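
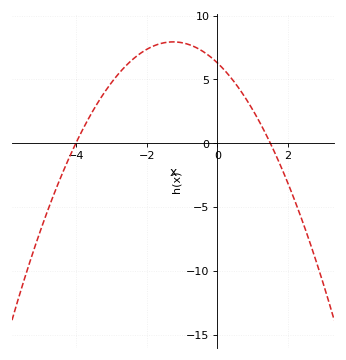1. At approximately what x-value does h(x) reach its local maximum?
-1.2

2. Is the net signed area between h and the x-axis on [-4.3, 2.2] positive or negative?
positive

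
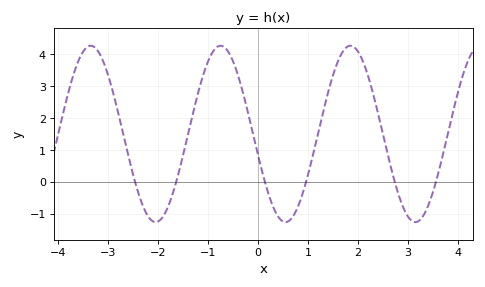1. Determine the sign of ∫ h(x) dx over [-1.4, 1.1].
positive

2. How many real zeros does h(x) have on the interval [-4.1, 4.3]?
6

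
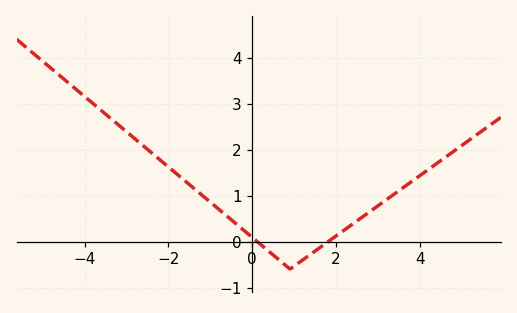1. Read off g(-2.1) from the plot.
1.7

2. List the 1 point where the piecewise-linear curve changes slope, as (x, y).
(0.9, -0.6)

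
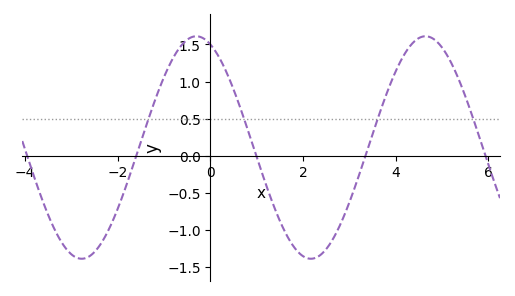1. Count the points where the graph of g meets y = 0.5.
4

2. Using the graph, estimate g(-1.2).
0.743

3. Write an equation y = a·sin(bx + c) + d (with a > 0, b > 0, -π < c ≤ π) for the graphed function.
y = 1.5sin(1.27x + 1.96) + 0.11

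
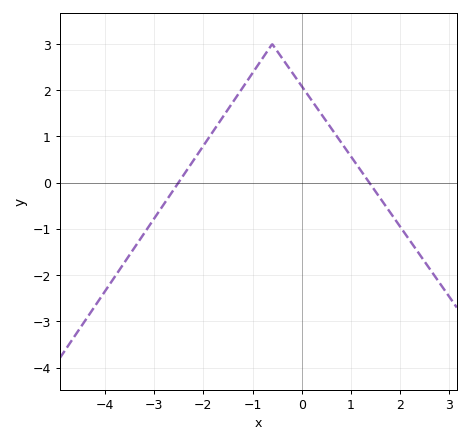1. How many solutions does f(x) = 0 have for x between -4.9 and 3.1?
2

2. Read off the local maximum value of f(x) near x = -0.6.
3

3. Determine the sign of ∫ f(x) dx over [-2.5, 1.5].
positive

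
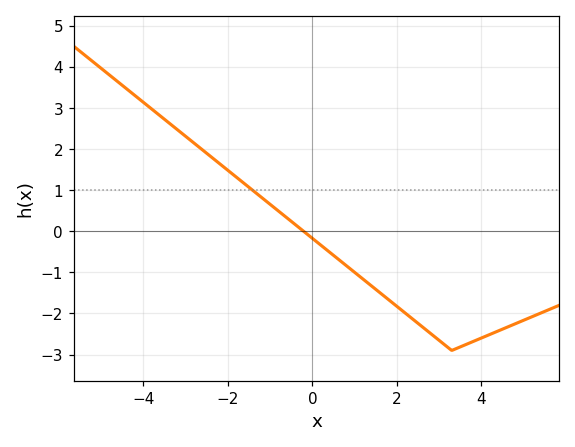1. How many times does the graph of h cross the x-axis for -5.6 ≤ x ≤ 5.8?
1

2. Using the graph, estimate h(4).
-2.6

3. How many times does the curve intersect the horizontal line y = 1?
1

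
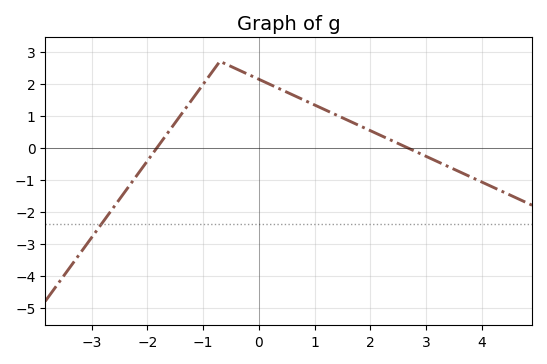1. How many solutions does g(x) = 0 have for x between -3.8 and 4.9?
2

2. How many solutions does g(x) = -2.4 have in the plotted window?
1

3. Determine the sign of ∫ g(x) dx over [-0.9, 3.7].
positive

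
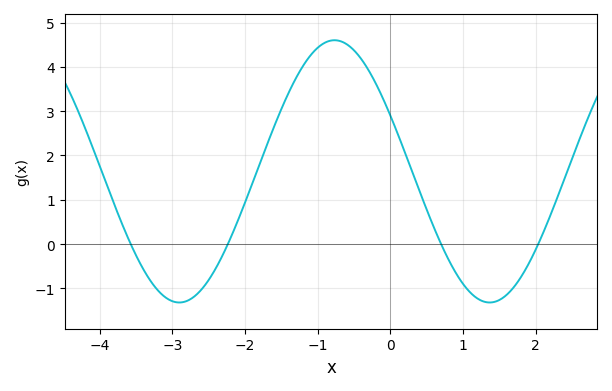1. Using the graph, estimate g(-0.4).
4.18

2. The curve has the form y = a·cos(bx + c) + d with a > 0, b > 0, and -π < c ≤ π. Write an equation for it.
y = 2.96cos(1.47x + 1.13) + 1.64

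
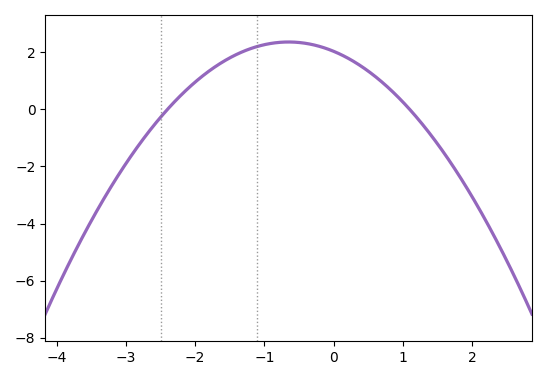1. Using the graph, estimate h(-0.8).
2.4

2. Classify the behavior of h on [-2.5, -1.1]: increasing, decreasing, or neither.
increasing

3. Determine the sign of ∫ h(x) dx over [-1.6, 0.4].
positive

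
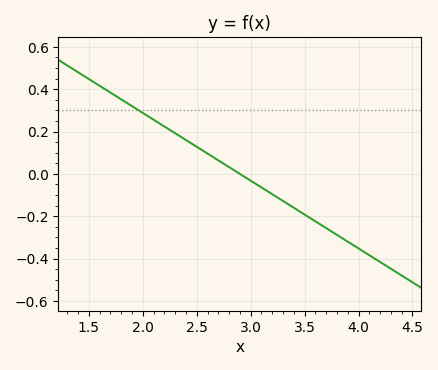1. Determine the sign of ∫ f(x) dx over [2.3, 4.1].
negative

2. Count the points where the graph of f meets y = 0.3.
1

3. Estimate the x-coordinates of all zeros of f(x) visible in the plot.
2.9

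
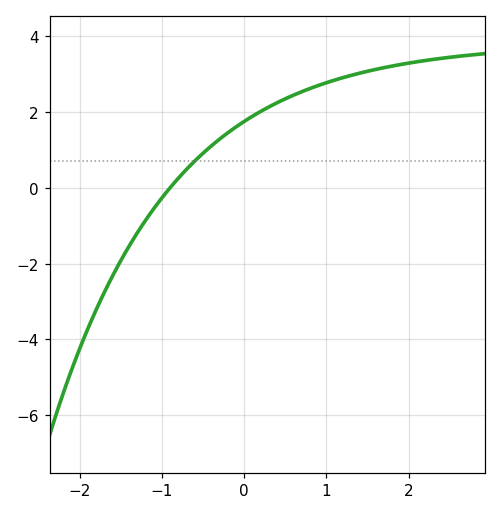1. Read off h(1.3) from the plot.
2.96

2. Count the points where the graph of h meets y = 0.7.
1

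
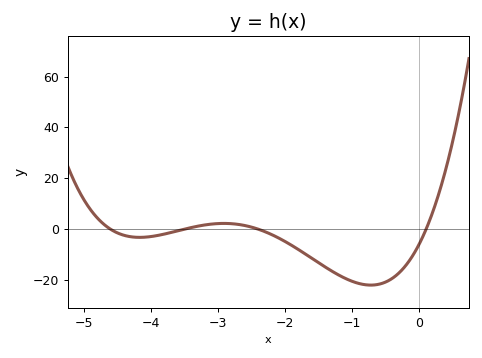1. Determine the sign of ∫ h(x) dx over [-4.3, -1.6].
negative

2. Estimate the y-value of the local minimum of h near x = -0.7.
-22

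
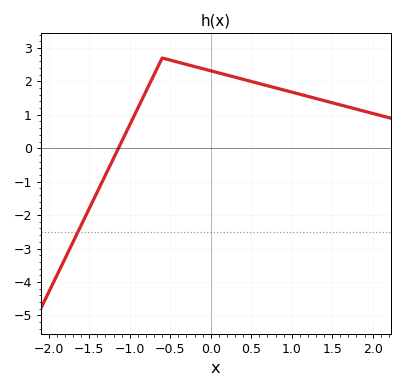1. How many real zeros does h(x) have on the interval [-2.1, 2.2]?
1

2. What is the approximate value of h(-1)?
0.7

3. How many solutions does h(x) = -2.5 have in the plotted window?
1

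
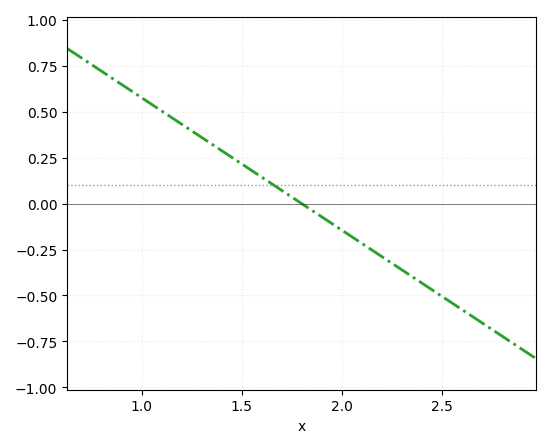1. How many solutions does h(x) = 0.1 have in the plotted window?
1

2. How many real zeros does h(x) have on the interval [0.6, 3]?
1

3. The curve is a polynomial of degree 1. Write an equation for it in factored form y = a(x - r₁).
y = -0.72(x - 1.8)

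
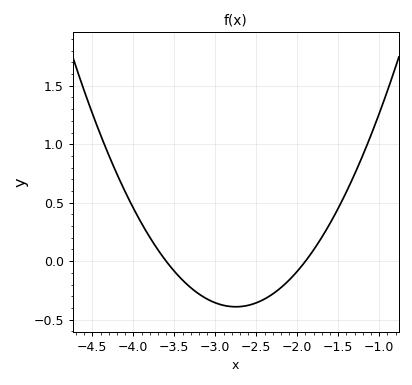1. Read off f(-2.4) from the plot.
-0.3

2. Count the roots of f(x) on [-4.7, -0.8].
2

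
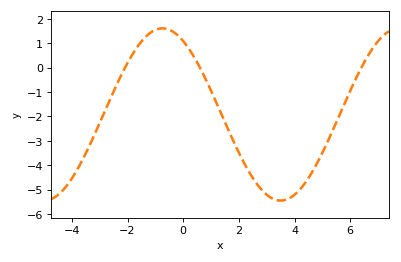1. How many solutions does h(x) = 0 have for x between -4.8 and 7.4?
3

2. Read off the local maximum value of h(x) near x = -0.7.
1.61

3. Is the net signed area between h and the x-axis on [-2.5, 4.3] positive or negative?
negative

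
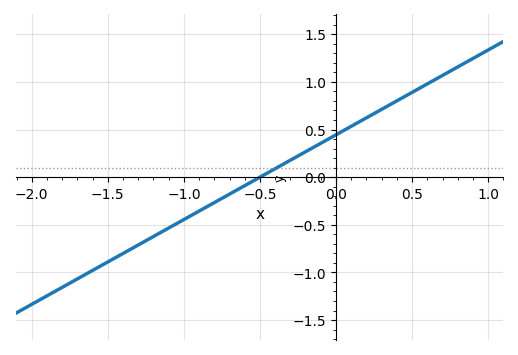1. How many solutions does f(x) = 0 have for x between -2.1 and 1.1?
1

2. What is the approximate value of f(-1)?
-0.445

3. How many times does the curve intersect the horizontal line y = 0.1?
1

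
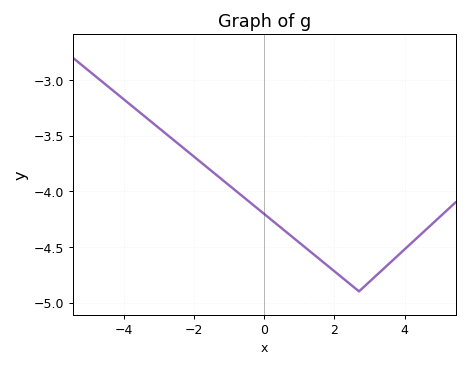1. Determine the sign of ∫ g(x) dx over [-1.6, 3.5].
negative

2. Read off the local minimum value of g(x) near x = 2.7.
-4.9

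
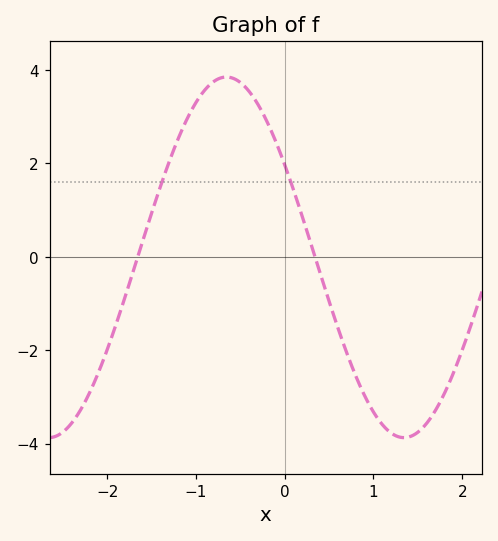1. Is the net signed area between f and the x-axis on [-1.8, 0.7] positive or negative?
positive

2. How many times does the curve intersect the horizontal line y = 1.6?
2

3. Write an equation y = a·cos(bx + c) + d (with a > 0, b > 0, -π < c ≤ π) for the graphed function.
y = 3.86cos(1.57x + 1.03) - 0.01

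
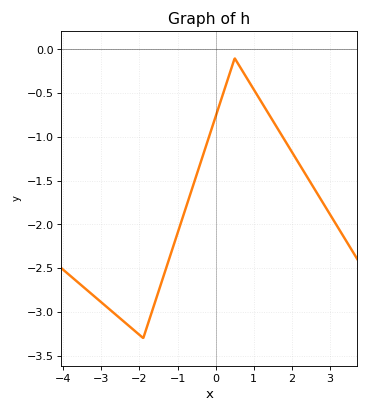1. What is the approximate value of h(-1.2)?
-2.35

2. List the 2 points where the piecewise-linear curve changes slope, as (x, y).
(-1.9, -3.3); (0.5, -0.1)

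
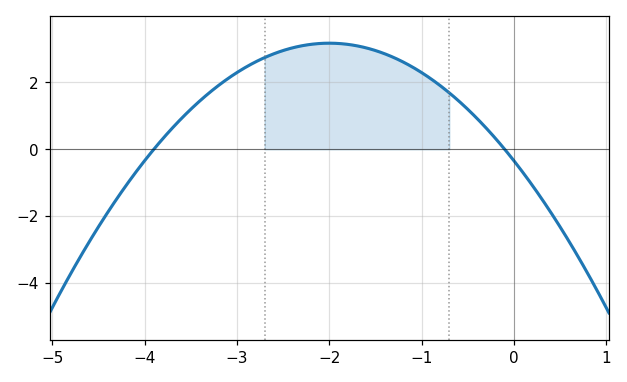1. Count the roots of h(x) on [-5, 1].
2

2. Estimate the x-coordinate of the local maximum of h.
-2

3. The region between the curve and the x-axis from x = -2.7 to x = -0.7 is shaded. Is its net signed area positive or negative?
positive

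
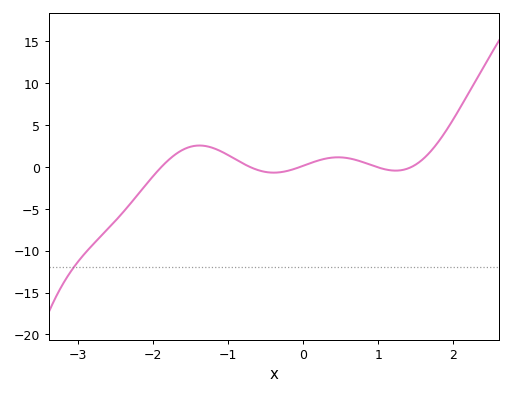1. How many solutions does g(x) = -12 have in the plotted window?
1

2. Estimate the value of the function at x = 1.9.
4.26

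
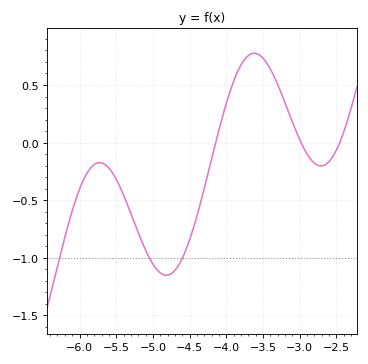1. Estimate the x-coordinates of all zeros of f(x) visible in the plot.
-4.1, -3, -2.5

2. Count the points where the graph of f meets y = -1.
3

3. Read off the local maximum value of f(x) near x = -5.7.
-0.15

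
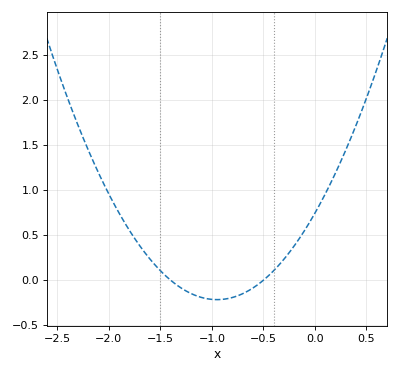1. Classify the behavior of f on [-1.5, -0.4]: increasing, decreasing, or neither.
neither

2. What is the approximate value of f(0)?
0.75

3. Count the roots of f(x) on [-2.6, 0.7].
2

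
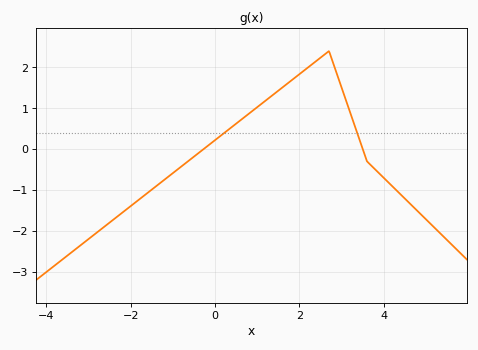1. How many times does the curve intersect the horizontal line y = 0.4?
2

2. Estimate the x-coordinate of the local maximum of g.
2.8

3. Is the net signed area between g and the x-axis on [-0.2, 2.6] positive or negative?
positive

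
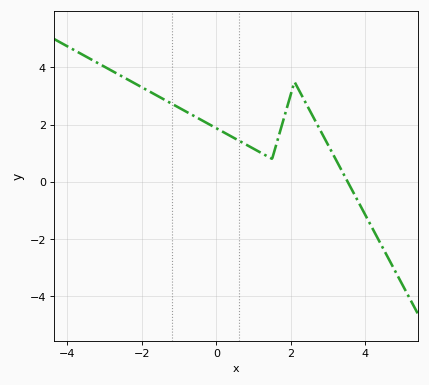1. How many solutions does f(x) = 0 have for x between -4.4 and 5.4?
1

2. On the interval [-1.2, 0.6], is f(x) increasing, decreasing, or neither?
decreasing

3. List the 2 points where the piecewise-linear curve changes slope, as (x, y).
(1.5, 0.8); (2.1, 3.5)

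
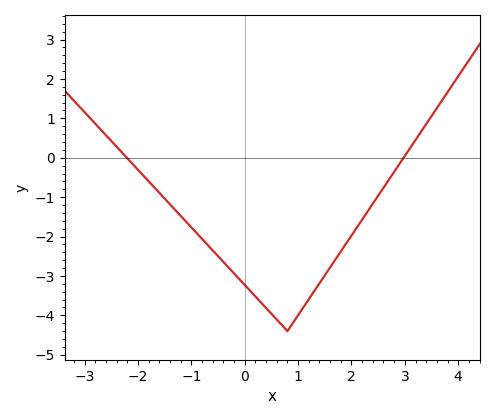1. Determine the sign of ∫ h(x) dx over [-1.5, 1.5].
negative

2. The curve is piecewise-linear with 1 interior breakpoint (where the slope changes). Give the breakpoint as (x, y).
(0.8, -4.4)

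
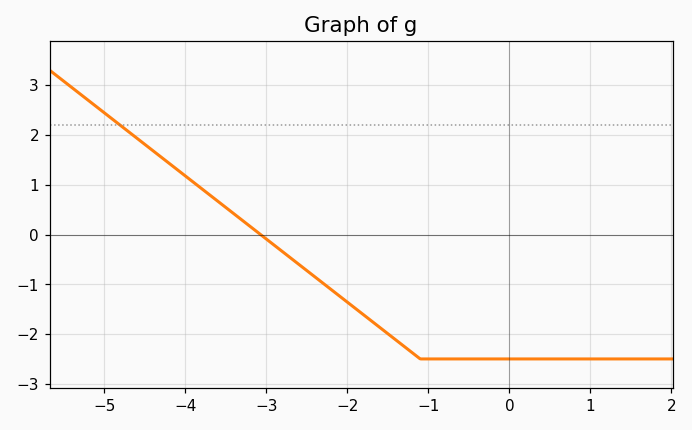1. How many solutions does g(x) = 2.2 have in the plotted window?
1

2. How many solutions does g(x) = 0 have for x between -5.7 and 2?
1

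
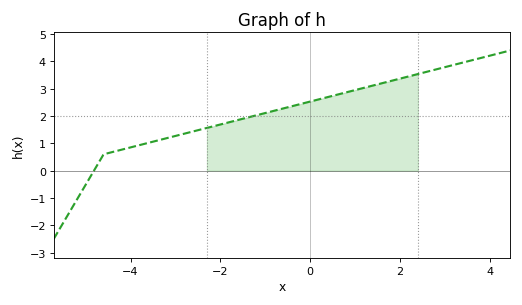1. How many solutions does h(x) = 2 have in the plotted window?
1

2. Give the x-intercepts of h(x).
-4.82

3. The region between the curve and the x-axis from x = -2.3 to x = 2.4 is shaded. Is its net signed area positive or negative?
positive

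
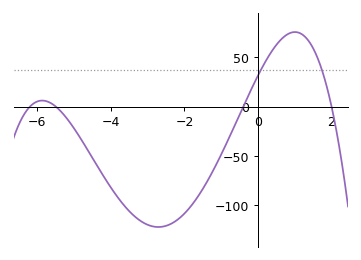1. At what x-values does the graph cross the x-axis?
-6.2, -5.6, -0.4, 2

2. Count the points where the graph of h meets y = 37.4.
2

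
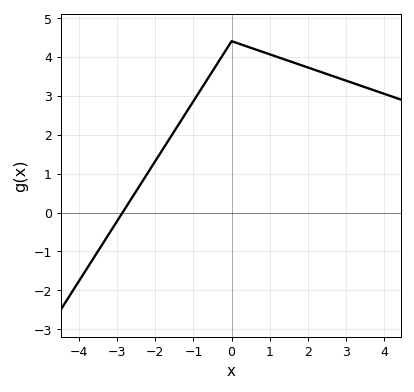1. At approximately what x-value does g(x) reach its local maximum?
0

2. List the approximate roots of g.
-2.8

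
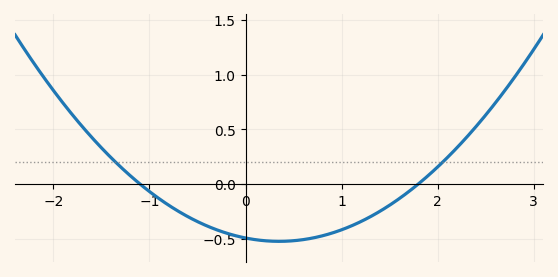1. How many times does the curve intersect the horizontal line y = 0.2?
2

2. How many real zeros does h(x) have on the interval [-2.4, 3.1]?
2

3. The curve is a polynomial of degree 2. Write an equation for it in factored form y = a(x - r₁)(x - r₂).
y = 0.25(x + 1.1)(x - 1.8)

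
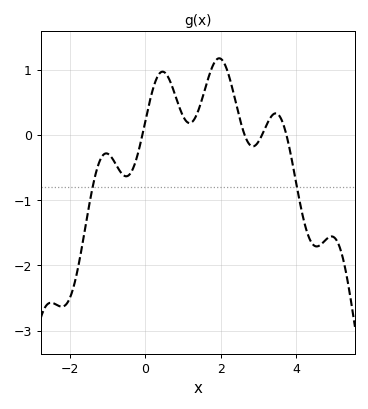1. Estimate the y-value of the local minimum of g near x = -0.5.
-0.636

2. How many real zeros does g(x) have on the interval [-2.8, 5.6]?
4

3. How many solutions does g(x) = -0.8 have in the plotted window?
2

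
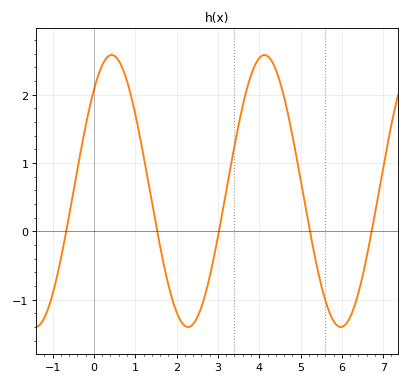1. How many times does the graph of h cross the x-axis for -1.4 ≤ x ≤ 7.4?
5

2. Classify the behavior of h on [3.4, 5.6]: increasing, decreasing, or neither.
neither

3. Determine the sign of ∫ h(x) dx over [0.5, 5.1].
positive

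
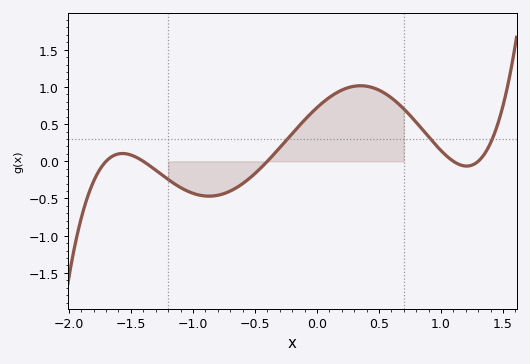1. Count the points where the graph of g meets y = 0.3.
3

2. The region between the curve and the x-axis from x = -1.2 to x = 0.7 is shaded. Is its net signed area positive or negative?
positive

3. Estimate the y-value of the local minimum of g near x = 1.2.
-0.064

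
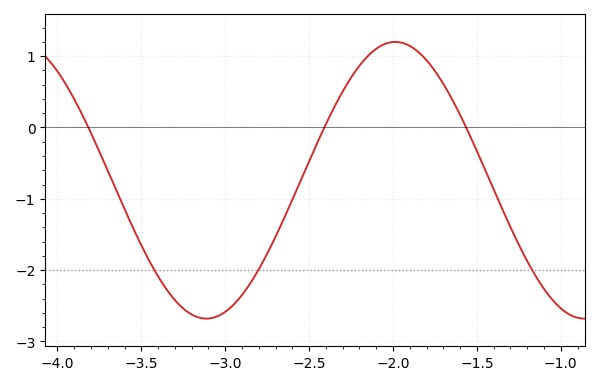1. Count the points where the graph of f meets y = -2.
3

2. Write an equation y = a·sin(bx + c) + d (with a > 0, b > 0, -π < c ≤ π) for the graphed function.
y = 1.94sin(2.79x + 0.83) - 0.74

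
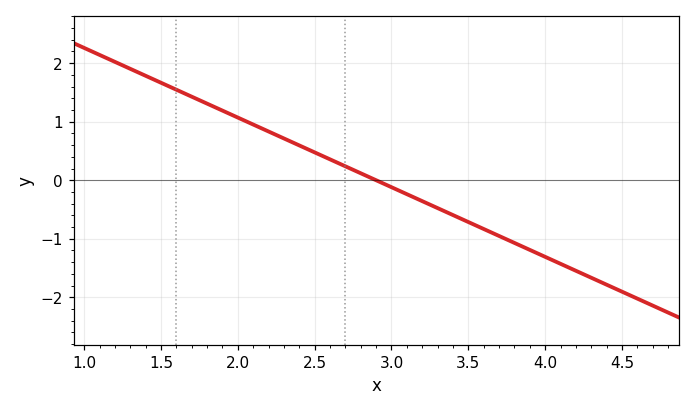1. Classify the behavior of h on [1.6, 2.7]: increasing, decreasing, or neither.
decreasing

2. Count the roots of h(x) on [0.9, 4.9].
1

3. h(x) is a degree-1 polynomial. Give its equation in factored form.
y = -1.19(x - 2.9)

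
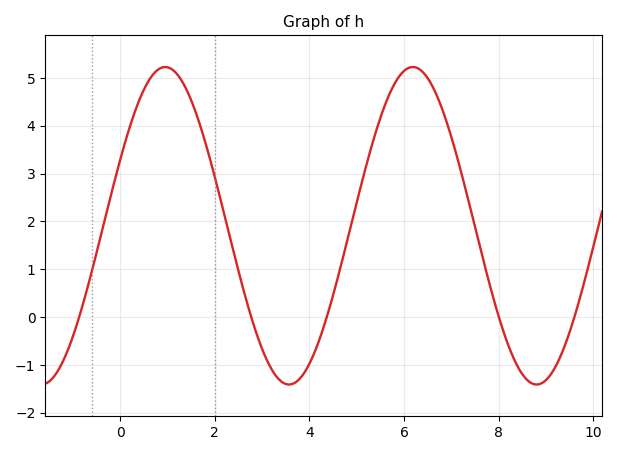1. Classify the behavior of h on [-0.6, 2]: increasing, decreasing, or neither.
neither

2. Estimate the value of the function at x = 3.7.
-1.37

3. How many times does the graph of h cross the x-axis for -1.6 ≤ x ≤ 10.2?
5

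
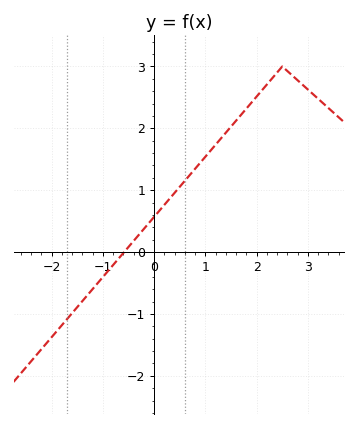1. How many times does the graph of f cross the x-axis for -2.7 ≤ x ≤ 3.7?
1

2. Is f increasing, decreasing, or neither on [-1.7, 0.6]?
increasing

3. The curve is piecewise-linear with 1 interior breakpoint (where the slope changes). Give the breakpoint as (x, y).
(2.5, 3)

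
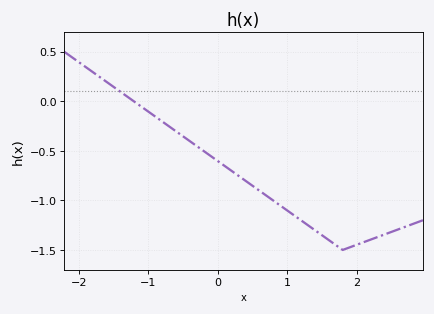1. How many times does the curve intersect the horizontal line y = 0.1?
1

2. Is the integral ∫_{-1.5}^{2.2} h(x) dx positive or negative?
negative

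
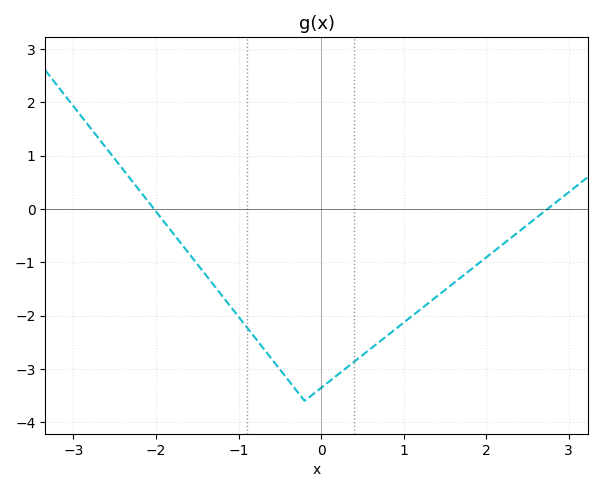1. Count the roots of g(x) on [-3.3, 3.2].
2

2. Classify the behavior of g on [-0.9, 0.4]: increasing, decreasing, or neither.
neither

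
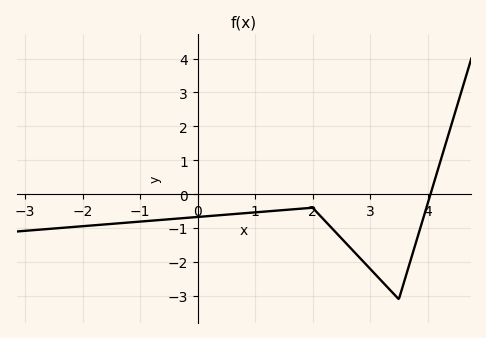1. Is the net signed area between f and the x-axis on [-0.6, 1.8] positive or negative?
negative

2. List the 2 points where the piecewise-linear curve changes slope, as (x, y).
(2, -0.4); (3.5, -3.1)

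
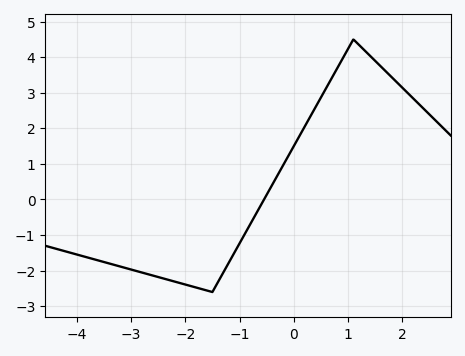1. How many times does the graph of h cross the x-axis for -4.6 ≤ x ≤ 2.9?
1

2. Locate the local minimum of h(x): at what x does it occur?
-1.5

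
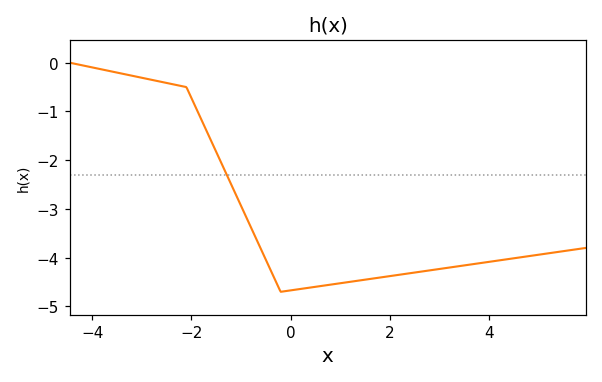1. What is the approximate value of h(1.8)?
-4.4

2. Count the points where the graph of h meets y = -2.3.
1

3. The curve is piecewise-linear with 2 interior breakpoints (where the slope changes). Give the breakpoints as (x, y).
(-2.1, -0.5); (-0.2, -4.7)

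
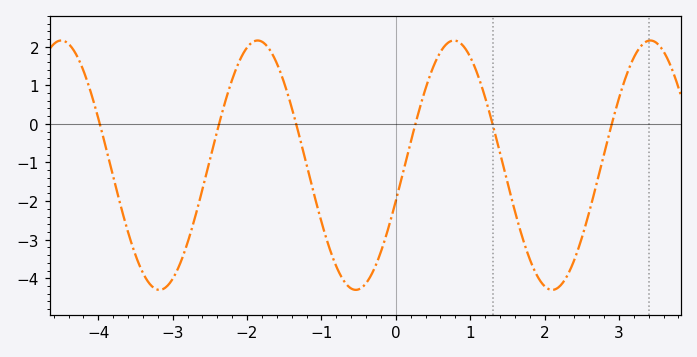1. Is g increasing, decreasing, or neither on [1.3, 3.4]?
neither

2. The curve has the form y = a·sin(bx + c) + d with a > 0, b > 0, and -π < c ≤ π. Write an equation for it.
y = 3.23sin(2.38x - 0.29) - 1.07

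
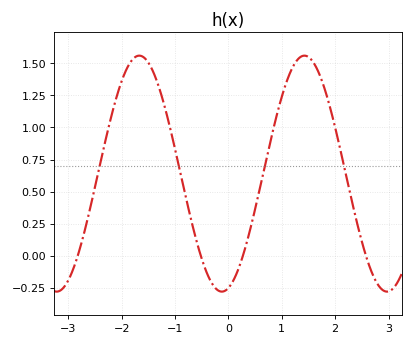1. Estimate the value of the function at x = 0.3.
0.05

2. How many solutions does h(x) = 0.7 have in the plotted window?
4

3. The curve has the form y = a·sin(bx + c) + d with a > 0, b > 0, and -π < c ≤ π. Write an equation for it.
y = 0.92sin(2x - 1.3) + 0.64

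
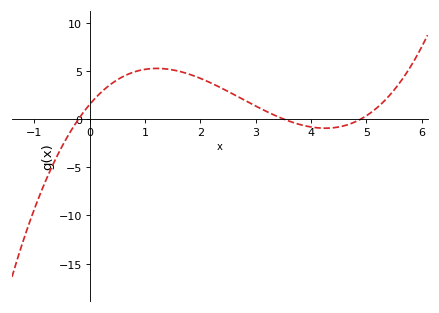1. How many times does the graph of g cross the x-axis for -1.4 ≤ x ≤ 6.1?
3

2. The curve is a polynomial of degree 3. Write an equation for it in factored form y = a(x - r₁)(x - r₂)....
y = 0.44(x + 0.2)(x - 3.5)(x - 4.9)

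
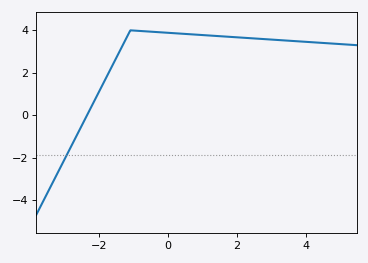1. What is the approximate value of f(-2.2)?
0.4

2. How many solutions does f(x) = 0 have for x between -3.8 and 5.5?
1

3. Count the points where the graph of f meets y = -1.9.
1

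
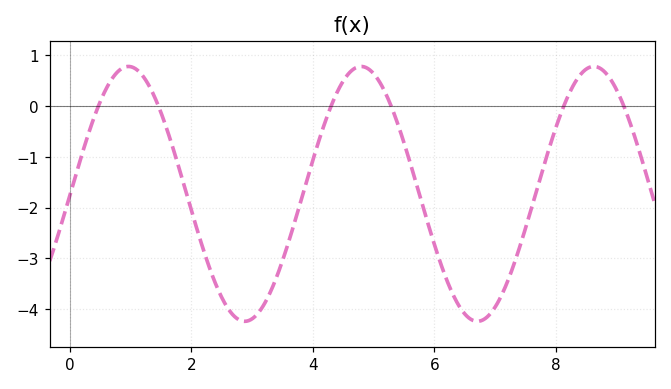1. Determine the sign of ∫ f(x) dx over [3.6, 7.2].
negative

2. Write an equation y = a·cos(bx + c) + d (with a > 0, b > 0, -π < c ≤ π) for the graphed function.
y = 2.51cos(1.64x - 1.58) - 1.73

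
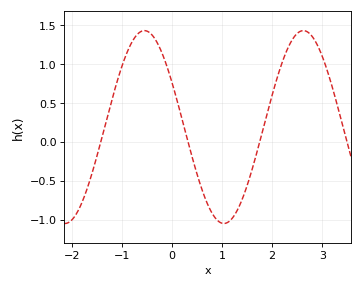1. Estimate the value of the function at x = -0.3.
1.28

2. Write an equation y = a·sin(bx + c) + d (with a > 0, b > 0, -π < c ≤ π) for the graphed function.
y = 1.24sin(1.98x + 2.66) + 0.19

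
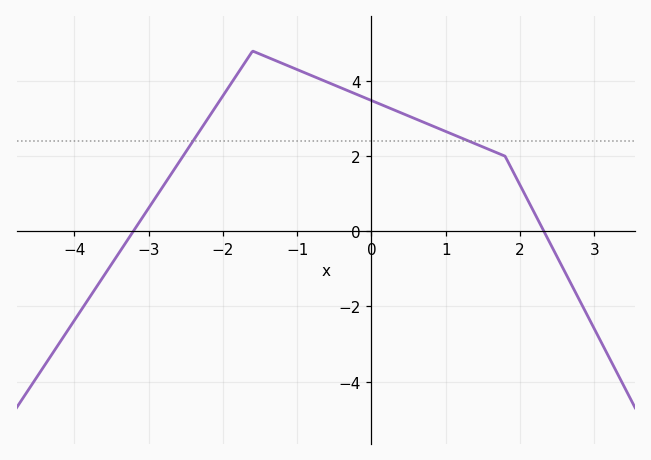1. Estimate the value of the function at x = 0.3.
3.2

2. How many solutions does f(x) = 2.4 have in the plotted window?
2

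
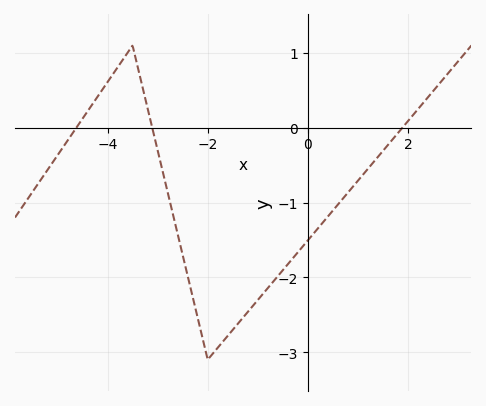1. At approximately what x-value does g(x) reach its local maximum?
-3.6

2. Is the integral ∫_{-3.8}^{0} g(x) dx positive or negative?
negative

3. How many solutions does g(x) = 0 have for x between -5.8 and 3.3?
3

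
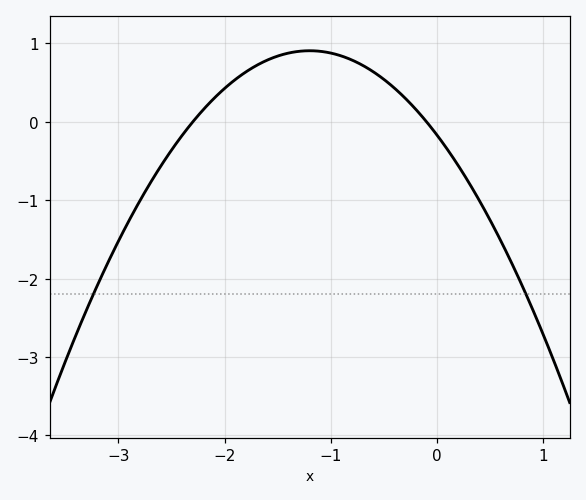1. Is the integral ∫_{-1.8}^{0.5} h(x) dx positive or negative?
positive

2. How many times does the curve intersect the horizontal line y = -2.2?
2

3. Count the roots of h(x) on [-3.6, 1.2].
2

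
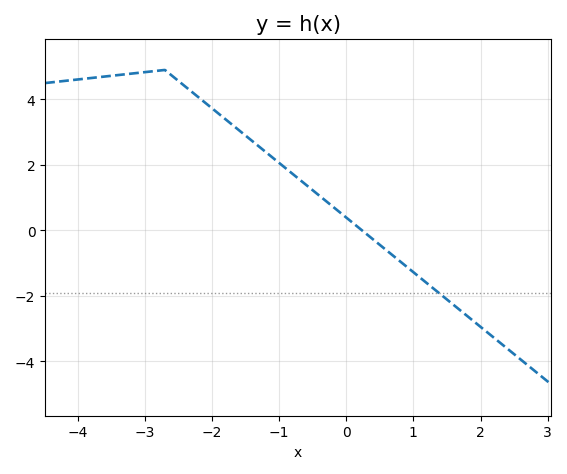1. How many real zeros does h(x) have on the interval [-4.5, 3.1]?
1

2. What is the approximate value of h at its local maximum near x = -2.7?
4.9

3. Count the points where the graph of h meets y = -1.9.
1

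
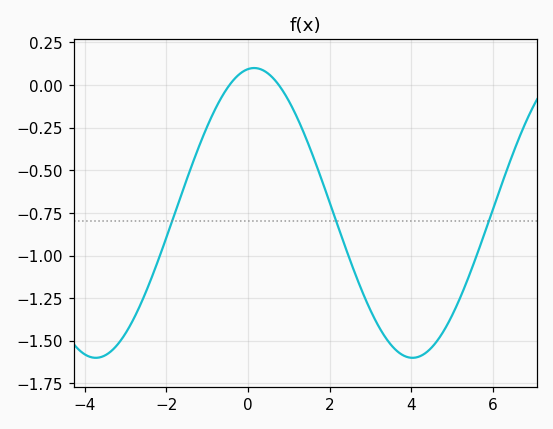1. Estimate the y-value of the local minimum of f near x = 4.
-1.6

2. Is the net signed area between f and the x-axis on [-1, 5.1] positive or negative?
negative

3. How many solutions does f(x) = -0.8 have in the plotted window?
3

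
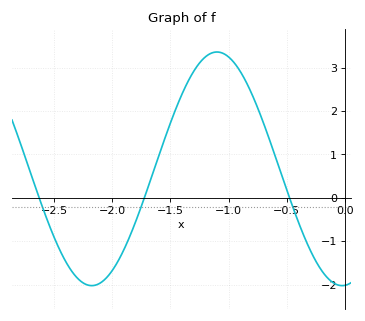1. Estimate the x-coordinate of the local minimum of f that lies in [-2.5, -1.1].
-2.18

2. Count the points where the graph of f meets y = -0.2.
3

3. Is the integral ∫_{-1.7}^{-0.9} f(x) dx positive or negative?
positive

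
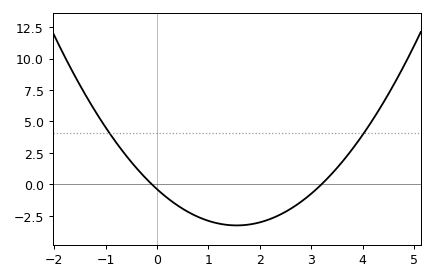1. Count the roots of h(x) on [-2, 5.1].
2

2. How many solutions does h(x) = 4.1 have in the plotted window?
2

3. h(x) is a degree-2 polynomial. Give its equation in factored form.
y = 1.2(x + 0.1)(x - 3.2)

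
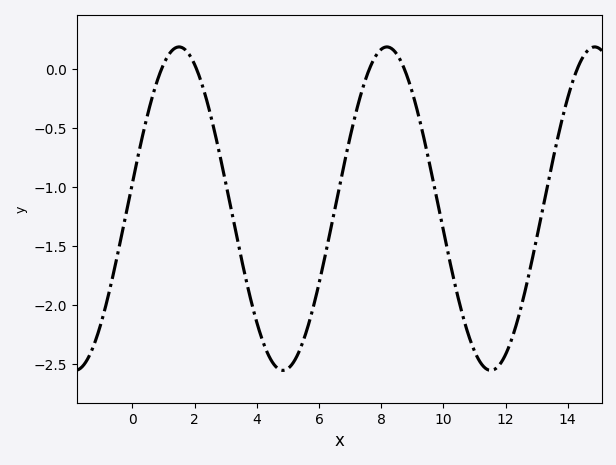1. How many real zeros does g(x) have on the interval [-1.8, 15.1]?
5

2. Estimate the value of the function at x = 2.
0.05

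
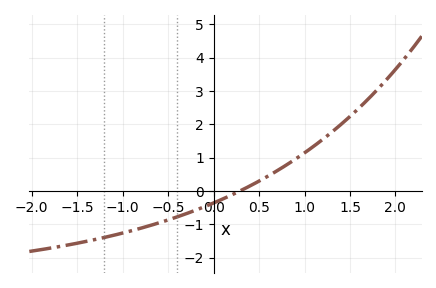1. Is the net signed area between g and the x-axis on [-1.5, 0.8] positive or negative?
negative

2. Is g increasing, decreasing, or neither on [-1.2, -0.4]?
increasing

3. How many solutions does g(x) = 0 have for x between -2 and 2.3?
1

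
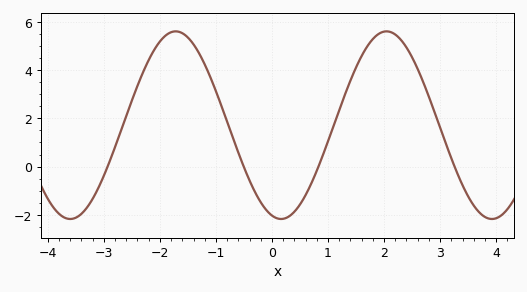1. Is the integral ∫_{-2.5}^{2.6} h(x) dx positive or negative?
positive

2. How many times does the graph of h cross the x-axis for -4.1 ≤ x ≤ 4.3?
4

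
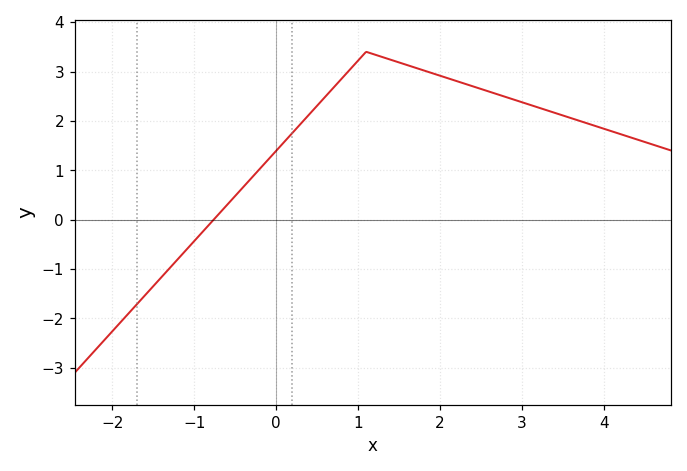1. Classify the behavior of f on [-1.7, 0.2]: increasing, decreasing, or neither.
increasing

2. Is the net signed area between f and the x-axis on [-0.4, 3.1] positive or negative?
positive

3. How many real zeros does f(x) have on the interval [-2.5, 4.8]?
1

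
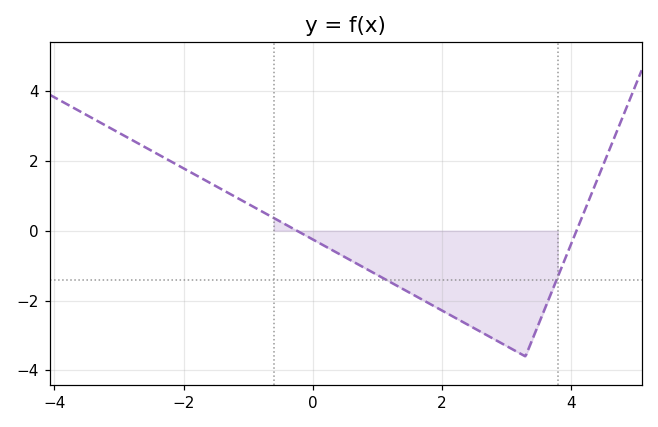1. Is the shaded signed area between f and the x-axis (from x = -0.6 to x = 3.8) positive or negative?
negative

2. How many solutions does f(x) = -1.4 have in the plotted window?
2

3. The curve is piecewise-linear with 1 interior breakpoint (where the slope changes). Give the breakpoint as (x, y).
(3.3, -3.6)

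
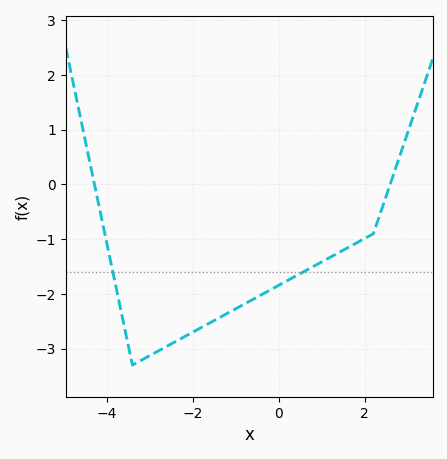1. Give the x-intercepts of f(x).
-4.28, 2.59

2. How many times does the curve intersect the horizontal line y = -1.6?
2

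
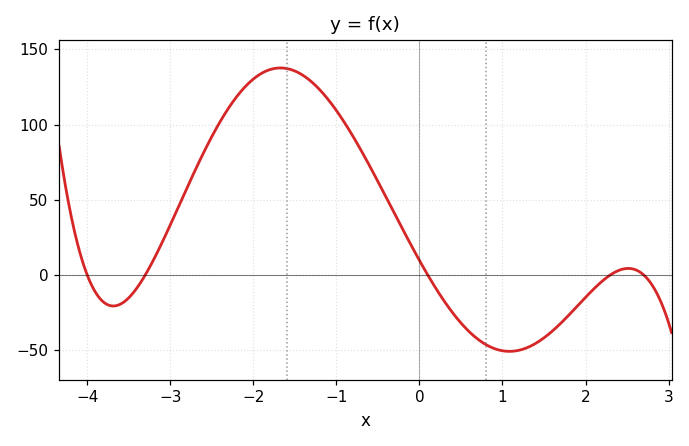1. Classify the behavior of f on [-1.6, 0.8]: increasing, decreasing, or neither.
decreasing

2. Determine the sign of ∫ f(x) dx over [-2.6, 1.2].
positive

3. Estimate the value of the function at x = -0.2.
30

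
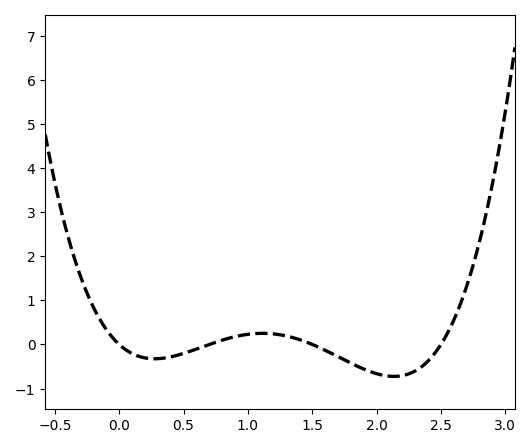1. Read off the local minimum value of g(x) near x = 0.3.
-0.325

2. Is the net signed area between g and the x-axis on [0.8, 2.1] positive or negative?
negative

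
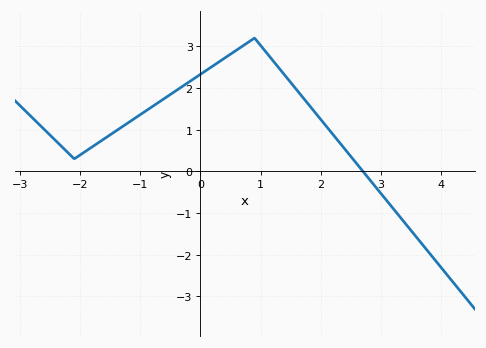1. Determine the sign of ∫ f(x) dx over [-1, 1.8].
positive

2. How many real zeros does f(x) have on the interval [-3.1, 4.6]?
1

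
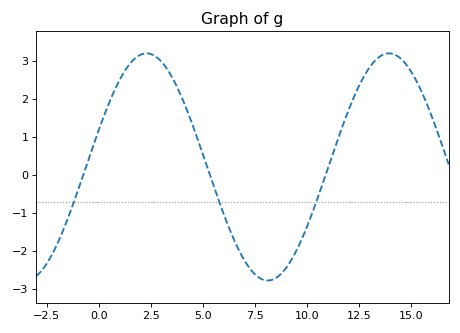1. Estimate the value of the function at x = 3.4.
2.7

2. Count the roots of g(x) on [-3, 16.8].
3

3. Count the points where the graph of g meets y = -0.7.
3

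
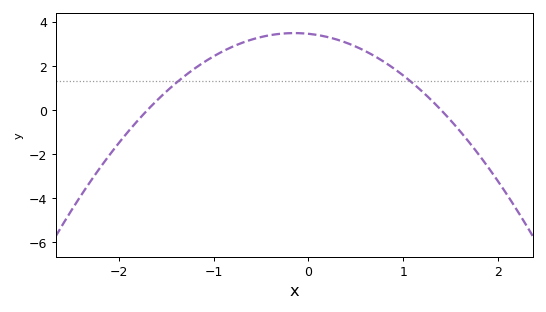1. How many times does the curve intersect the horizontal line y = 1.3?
2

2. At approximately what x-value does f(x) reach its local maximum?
-0.15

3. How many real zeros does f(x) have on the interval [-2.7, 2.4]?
2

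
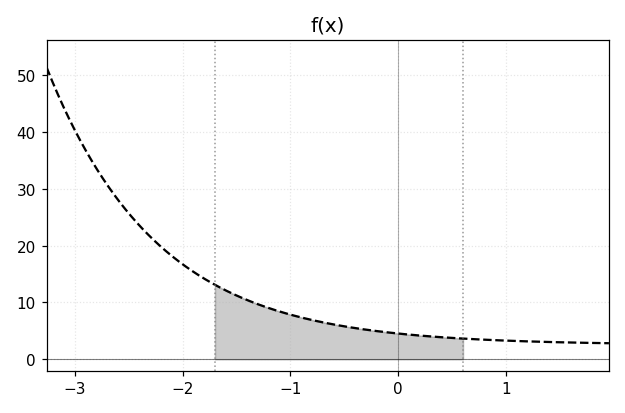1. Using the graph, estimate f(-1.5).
11.2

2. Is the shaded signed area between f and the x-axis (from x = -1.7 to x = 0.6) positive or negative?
positive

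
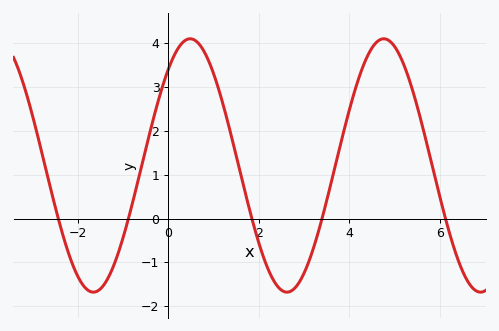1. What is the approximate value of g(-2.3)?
-0.469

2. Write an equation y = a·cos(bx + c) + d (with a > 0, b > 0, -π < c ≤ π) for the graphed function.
y = 2.89cos(1.47x - 0.712) + 1.21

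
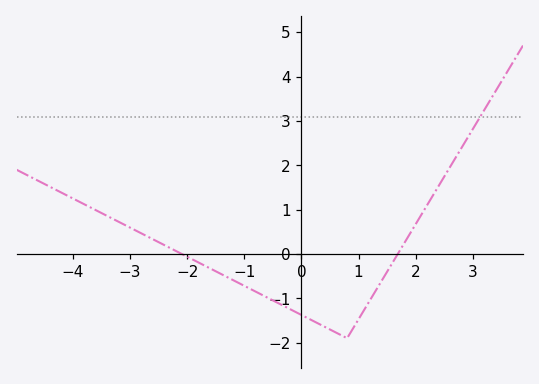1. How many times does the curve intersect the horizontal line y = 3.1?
1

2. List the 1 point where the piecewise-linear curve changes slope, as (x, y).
(0.8, -1.9)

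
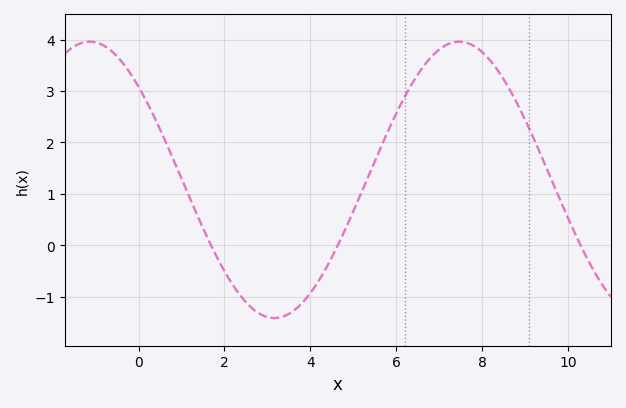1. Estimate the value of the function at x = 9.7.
1.1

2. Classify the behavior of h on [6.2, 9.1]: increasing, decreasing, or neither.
neither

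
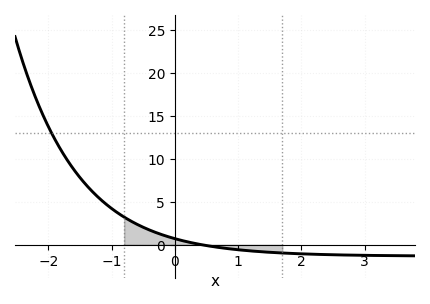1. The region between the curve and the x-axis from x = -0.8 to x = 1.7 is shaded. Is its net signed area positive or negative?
positive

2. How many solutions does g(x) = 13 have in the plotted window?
1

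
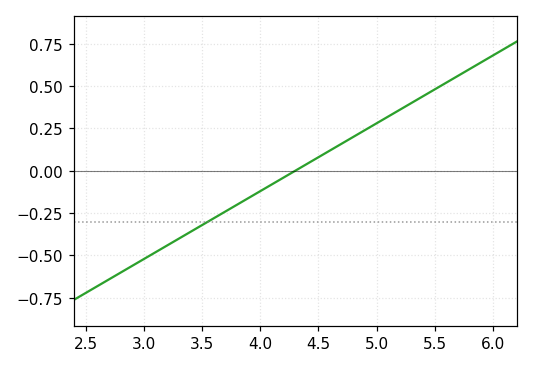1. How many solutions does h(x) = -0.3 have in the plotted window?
1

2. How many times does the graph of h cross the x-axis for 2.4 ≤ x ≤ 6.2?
1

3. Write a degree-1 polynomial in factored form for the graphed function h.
y = 0.4(x - 4.3)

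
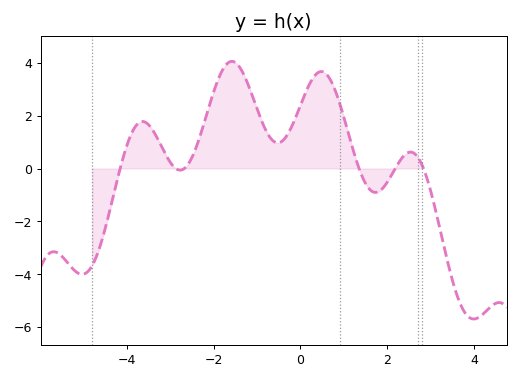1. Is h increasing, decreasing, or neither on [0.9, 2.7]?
neither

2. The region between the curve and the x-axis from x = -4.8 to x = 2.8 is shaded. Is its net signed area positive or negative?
positive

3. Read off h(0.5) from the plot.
3.6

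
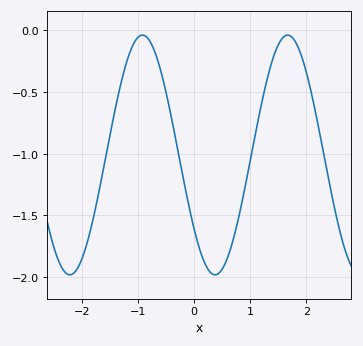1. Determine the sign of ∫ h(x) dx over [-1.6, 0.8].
negative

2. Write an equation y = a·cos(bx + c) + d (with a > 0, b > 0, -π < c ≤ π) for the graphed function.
y = 0.97cos(2.4x + 2.2) - 1.01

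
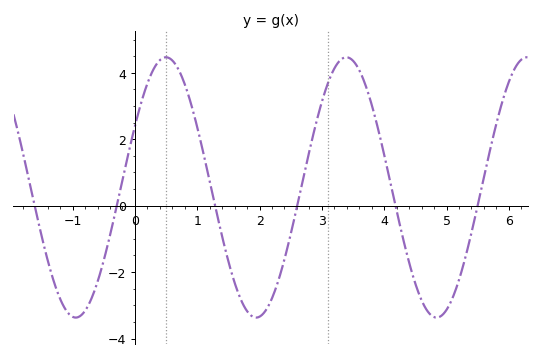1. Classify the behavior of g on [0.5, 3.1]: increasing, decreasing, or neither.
neither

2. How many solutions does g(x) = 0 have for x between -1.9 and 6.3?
6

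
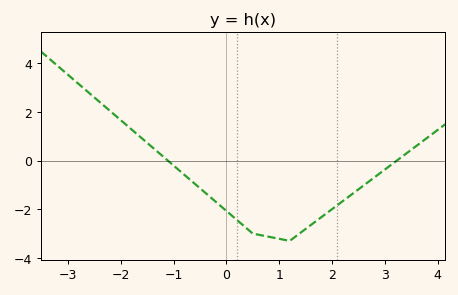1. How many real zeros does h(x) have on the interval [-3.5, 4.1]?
2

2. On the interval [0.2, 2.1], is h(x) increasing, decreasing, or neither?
neither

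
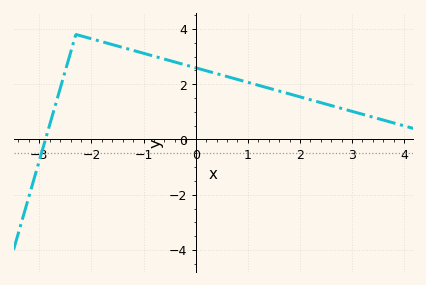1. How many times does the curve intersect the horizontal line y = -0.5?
1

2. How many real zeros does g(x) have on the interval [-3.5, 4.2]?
1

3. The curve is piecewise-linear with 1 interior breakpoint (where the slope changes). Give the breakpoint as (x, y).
(-2.3, 3.8)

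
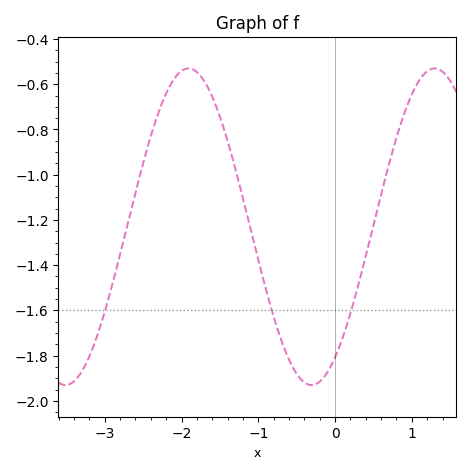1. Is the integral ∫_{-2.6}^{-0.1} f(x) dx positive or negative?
negative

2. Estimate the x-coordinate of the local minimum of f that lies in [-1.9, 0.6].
-0.307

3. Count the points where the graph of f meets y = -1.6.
3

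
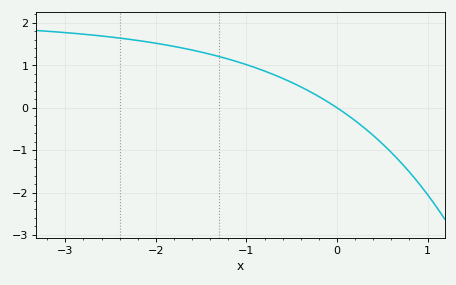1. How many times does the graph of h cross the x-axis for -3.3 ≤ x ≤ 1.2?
1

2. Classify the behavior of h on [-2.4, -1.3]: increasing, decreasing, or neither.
decreasing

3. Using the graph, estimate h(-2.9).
1.75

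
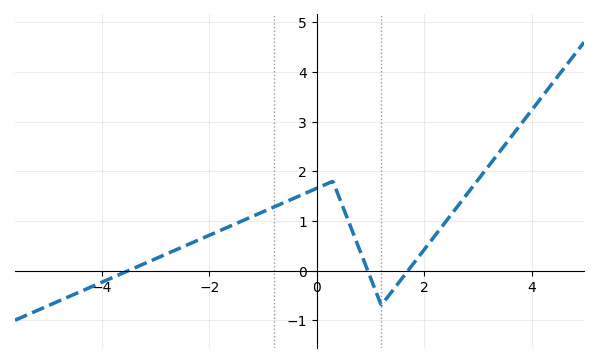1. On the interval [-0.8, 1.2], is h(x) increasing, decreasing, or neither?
neither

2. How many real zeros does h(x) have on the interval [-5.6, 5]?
3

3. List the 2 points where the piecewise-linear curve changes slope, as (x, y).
(0.3, 1.8); (1.2, -0.7)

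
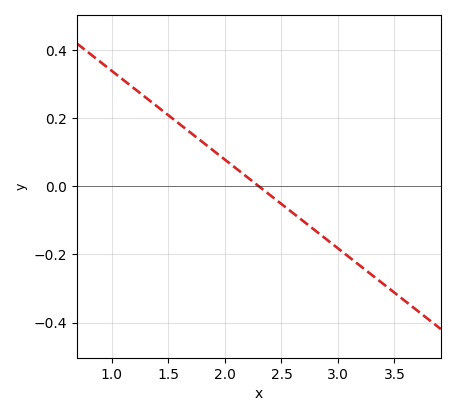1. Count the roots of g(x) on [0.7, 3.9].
1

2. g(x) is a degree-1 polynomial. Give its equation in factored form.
y = -0.26(x - 2.3)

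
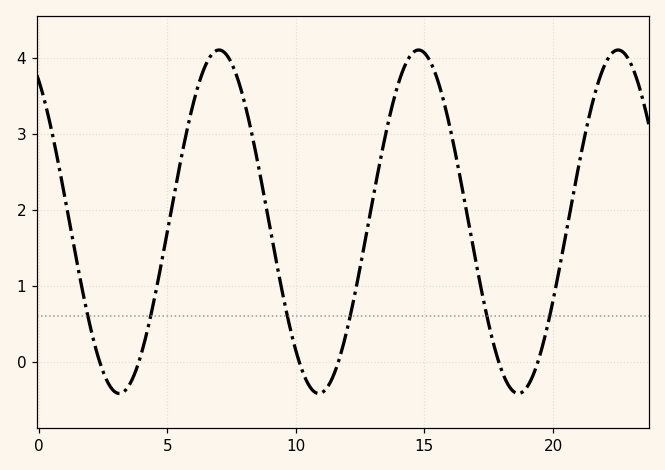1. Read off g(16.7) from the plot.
1.86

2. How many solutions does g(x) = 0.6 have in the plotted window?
6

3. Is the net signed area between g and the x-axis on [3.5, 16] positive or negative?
positive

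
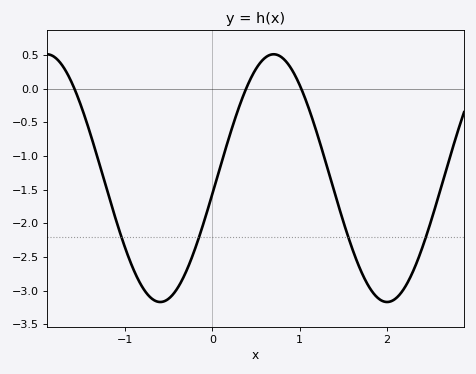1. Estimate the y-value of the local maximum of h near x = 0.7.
0.51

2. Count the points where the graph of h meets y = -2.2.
4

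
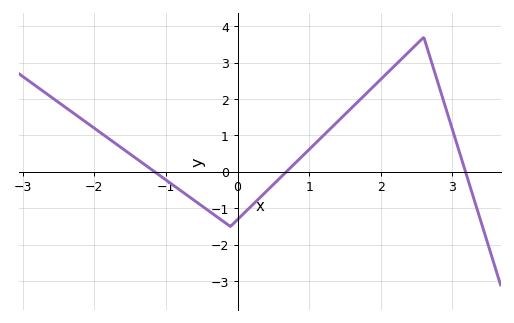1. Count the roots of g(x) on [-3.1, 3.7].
3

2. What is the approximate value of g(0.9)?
0.4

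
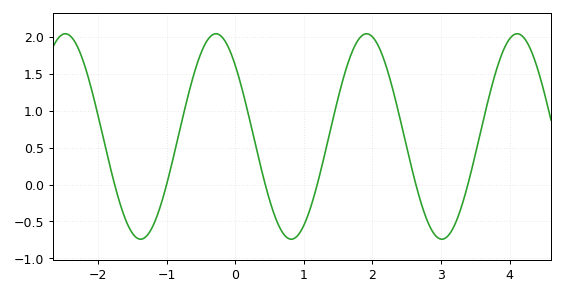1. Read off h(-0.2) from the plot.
2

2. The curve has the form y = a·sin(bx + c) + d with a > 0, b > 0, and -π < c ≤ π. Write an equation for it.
y = 1.39sin(2.86x + 2.38) + 0.65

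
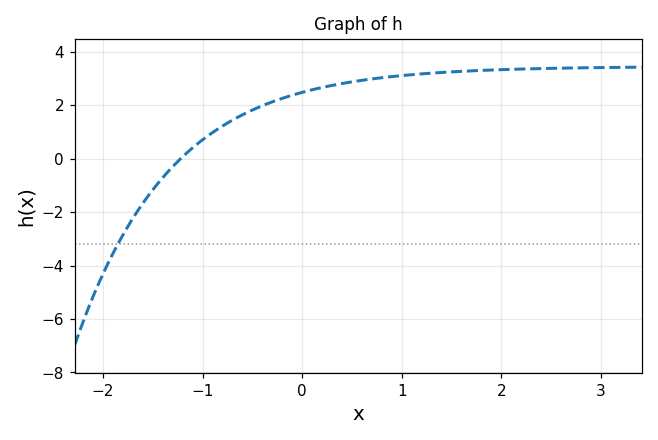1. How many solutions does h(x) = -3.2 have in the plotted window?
1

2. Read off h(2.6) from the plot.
3.39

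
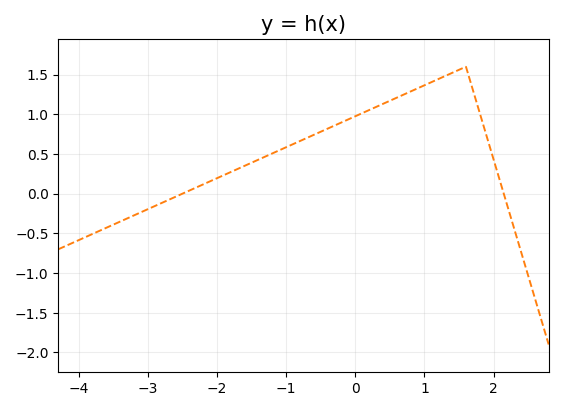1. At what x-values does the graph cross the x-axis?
-2.5, 2.1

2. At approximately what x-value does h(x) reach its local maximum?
1.6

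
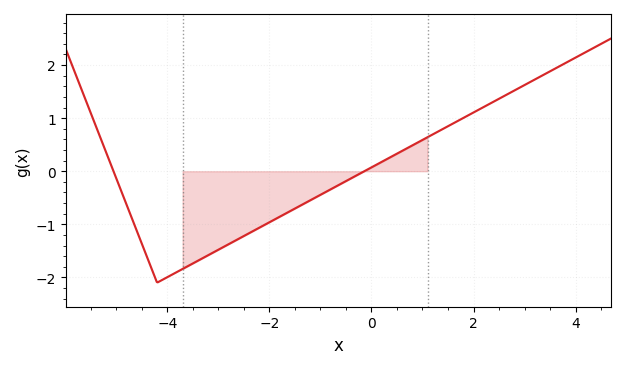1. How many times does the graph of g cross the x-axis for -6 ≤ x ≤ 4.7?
2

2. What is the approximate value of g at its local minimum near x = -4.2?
-2.1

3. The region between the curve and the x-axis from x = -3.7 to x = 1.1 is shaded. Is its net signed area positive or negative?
negative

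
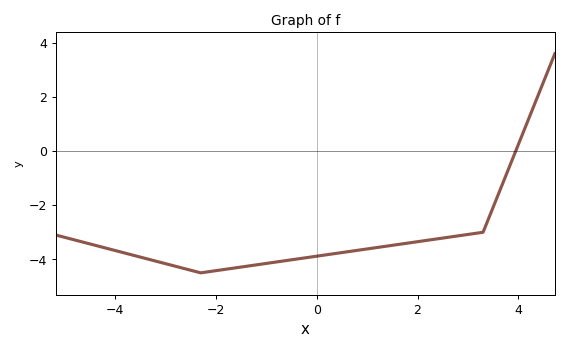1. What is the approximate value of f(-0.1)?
-4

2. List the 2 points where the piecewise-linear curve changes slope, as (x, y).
(-2.3, -4.5); (3.3, -3)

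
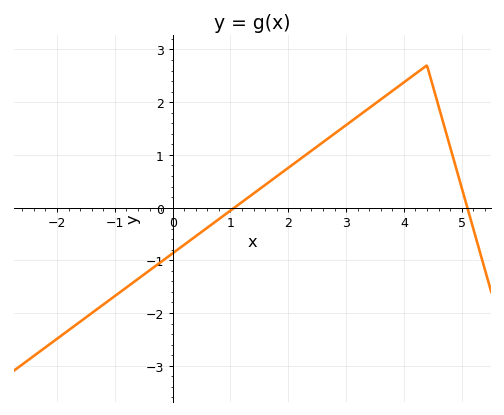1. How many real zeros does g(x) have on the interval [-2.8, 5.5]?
2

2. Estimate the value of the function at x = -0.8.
-1.5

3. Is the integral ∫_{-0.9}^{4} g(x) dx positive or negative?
positive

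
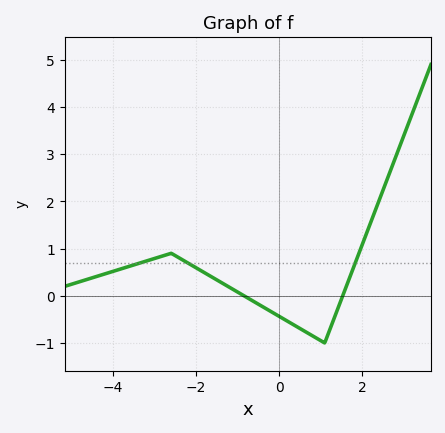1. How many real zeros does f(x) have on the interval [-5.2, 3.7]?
2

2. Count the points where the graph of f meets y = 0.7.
3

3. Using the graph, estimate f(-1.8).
0.5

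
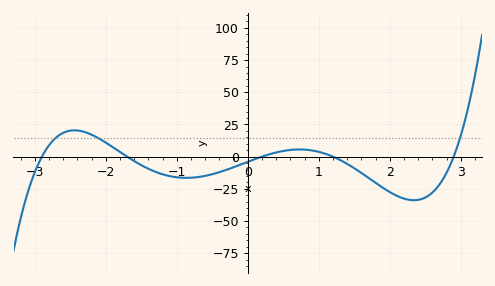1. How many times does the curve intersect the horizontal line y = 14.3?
3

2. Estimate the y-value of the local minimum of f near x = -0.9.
-16.5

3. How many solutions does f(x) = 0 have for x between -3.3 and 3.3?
5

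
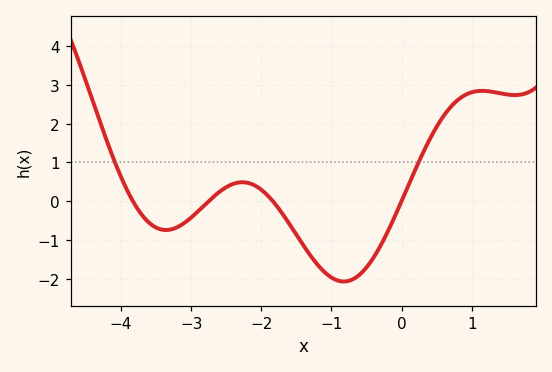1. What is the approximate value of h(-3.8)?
-0.1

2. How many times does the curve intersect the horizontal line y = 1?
2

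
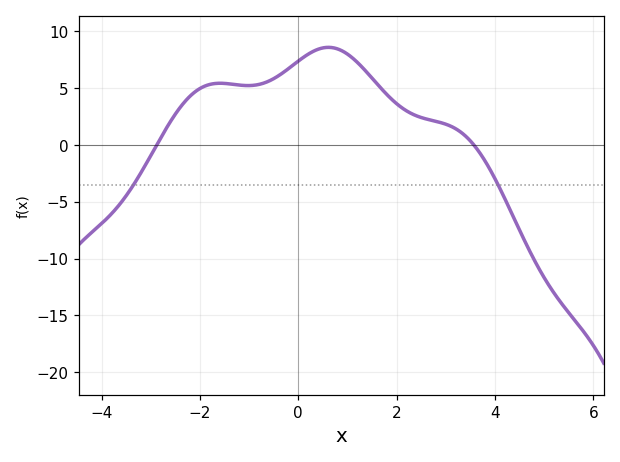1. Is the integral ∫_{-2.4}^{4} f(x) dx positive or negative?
positive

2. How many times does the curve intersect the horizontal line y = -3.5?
2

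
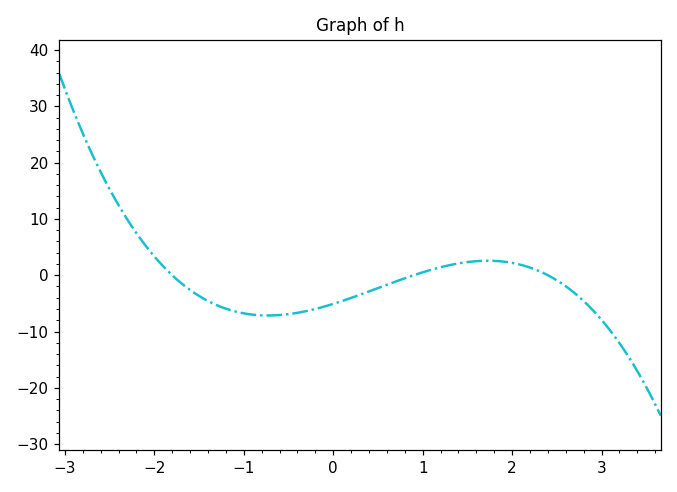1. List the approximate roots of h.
-1.8, 0.9, 2.4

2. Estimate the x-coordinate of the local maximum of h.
1.7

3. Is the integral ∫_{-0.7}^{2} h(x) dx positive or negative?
negative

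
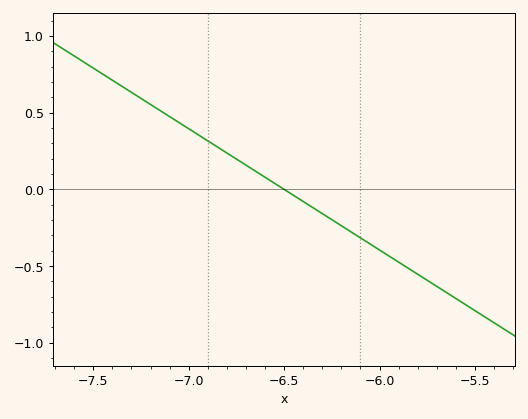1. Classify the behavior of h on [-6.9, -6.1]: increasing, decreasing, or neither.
decreasing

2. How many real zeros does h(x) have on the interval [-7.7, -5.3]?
1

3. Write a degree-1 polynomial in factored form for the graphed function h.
y = -0.79(x + 6.5)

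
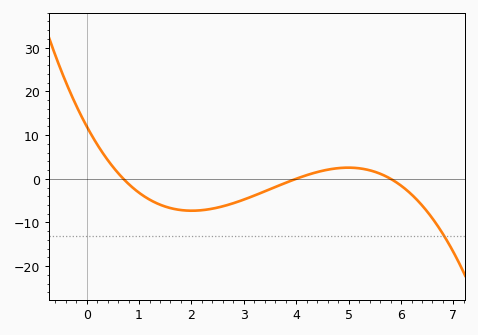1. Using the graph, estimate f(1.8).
-7.16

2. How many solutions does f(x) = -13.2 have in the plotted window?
1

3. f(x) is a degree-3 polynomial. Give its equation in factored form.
y = -0.74(x - 0.7)(x - 4)(x - 5.8)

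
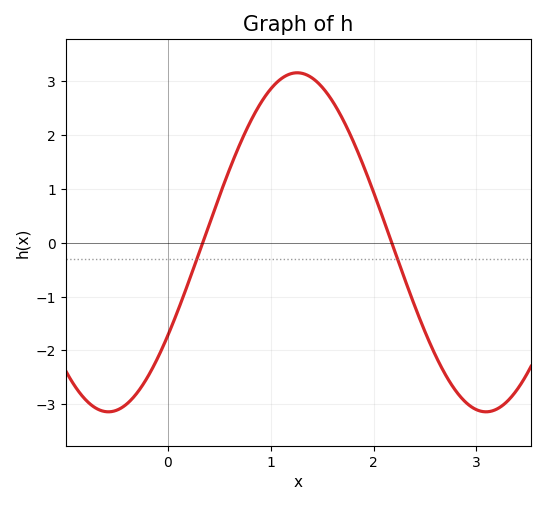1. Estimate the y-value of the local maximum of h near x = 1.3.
3.16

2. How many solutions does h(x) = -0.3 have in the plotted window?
2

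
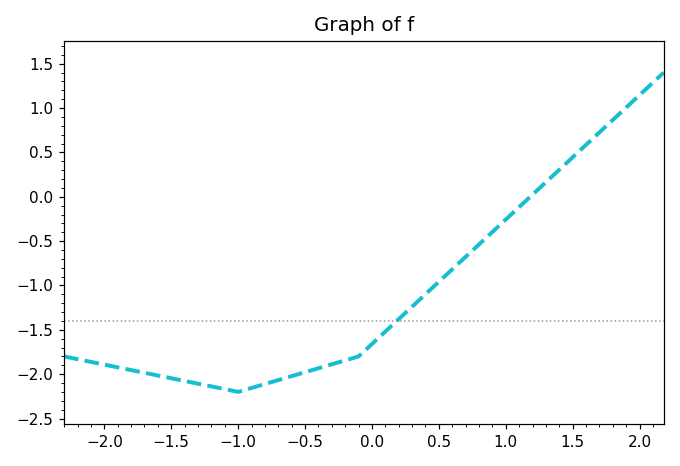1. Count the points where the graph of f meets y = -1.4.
1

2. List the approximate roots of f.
1.18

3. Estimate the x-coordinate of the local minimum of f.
-0.999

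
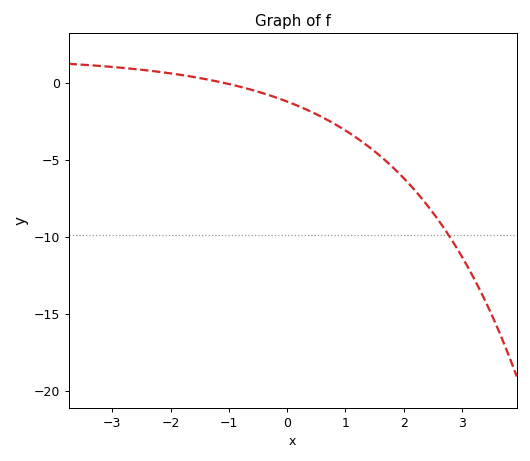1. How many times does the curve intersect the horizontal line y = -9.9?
1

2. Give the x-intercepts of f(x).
-1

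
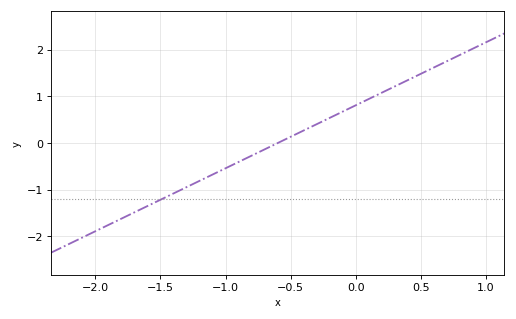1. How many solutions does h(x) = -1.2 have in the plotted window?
1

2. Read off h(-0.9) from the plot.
-0.4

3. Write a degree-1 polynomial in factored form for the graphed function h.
y = 1.35(x + 0.6)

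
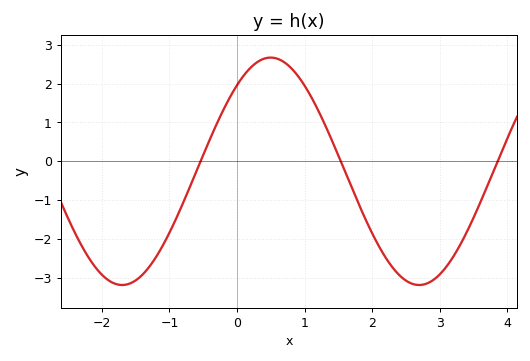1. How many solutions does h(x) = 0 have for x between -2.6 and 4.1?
3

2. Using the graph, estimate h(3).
-2.91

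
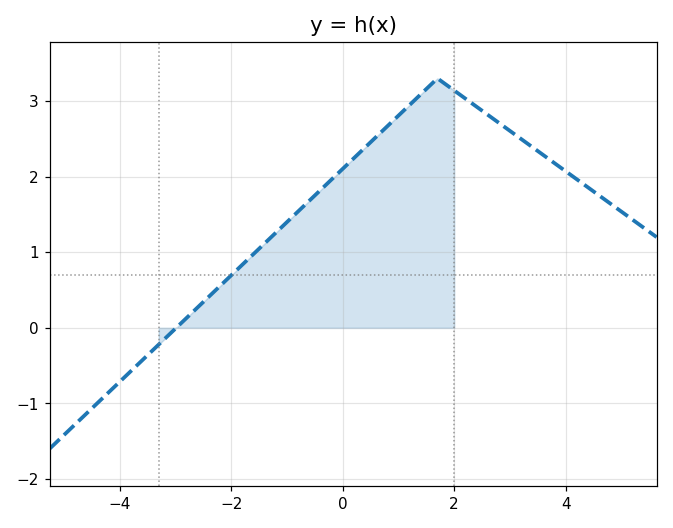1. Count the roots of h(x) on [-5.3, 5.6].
1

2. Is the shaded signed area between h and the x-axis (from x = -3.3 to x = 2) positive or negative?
positive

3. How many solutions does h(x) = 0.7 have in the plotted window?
1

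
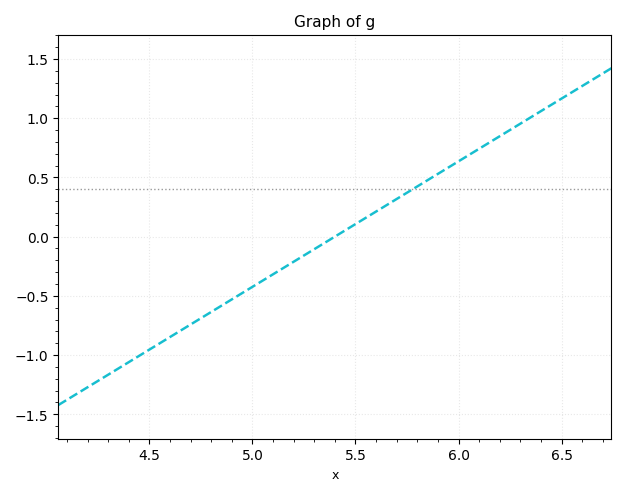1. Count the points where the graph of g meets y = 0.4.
1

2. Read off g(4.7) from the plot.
-0.742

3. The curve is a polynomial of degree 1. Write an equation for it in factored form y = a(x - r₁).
y = 1.06(x - 5.4)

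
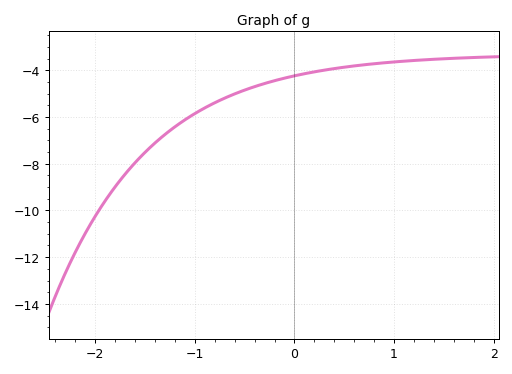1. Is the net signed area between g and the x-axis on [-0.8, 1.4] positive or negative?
negative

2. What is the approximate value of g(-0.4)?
-4.8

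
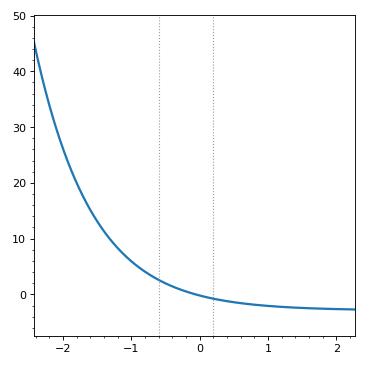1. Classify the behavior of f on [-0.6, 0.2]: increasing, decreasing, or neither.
decreasing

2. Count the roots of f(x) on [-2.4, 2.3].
1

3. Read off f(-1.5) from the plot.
13.1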